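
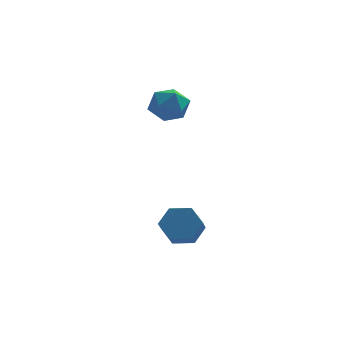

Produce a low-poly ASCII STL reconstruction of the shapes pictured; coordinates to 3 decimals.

solid 
facet normal -0.328 -0.468 0.821
outer loop
vertex -2.203 3.883 1.759
vertex -2.019 3.075 1.372
vertex -1.38 3.5 1.87
endloop
endfacet
facet normal -0.054 0.169 0.984
outer loop
vertex -2.203 3.883 1.759
vertex -1.38 3.5 1.87
vertex -1.448 4.398 1.712
endloop
endfacet
facet normal -0.415 0.665 0.620
outer loop
vertex -2.203 3.883 1.759
vertex -1.448 4.398 1.712
vertex -2.13 4.529 1.115
endloop
endfacet
facet normal -0.914 0.334 0.231
outer loop
vertex -2.203 3.883 1.759
vertex -2.13 4.529 1.115
vertex -2.482 3.711 0.905
endloop
endfacet
facet normal -0.860 -0.366 0.355
outer loop
vertex -2.203 3.883 1.759
vertex -2.482 3.711 0.905
vertex -2.019 3.075 1.372
endloop
endfacet
facet normal 0.624 0.181 0.760
outer loop
vertex -1.448 4.398 1.712
vertex -1.38 3.5 1.87
vertex -0.798 3.909 1.295
endloop
endfacet
facet normal 0.179 -0.850 0.495
outer loop
vertex -1.38 3.5 1.87
vertex -2.019 3.075 1.372
vertex -1.15 3.091 1.085
endloop
endfacet
facet normal -0.681 -0.685 -0.258
outer loop
vertex -2.019 3.075 1.372
vertex -2.482 3.711 0.905
vertex -1.832 3.222 0.488
endloop
endfacet
facet normal -0.768 0.448 -0.458
outer loop
vertex -2.482 3.711 0.905
vertex -2.13 4.529 1.115
vertex -1.9 4.12 0.33
endloop
endfacet
facet normal 0.039 0.984 0.172
outer loop
vertex -2.13 4.529 1.115
vertex -1.448 4.398 1.712
vertex -1.261 4.545 0.828
endloop
endfacet
facet normal 0.914 -0.334 -0.231
outer loop
vertex -1.077 3.737 0.441
vertex -0.798 3.909 1.295
vertex -1.15 3.091 1.085
endloop
endfacet
facet normal 0.415 -0.665 -0.620
outer loop
vertex -1.077 3.737 0.441
vertex -1.15 3.091 1.085
vertex -1.832 3.222 0.488
endloop
endfacet
facet normal 0.054 -0.169 -0.984
outer loop
vertex -1.077 3.737 0.441
vertex -1.832 3.222 0.488
vertex -1.9 4.12 0.33
endloop
endfacet
facet normal 0.328 0.468 -0.821
outer loop
vertex -1.077 3.737 0.441
vertex -1.9 4.12 0.33
vertex -1.261 4.545 0.828
endloop
endfacet
facet normal 0.860 0.366 -0.355
outer loop
vertex -1.077 3.737 0.441
vertex -1.261 4.545 0.828
vertex -0.798 3.909 1.295
endloop
endfacet
facet normal 0.768 -0.448 0.458
outer loop
vertex -1.15 3.091 1.085
vertex -0.798 3.909 1.295
vertex -1.38 3.5 1.87
endloop
endfacet
facet normal -0.039 -0.984 -0.172
outer loop
vertex -1.832 3.222 0.488
vertex -1.15 3.091 1.085
vertex -2.019 3.075 1.372
endloop
endfacet
facet normal -0.624 -0.181 -0.760
outer loop
vertex -1.9 4.12 0.33
vertex -1.832 3.222 0.488
vertex -2.482 3.711 0.905
endloop
endfacet
facet normal -0.179 0.850 -0.495
outer loop
vertex -1.261 4.545 0.828
vertex -1.9 4.12 0.33
vertex -2.13 4.529 1.115
endloop
endfacet
facet normal 0.681 0.685 0.258
outer loop
vertex -0.798 3.909 1.295
vertex -1.261 4.545 0.828
vertex -1.448 4.398 1.712
endloop
endfacet
facet normal 0.094 0.765 -0.637
outer loop
vertex -0.657 -0.12 -4.534
vertex -1.086 0.38 -3.997
vertex -0.24 0.323 -3.941
endloop
endfacet
facet normal 0.866 -0.378 -0.327
outer loop
vertex -0.657 -0.12 -4.534
vertex -0.24 0.323 -3.941
vertex -0.765 -1.0 -3.801
endloop
endfacet
facet normal 0.866 -0.378 -0.328
outer loop
vertex -0.765 -1.0 -3.801
vertex -0.24 0.323 -3.941
vertex -0.347 -0.557 -3.208
endloop
endfacet
facet normal -0.093 -0.765 0.637
outer loop
vertex -0.765 -1.0 -3.801
vertex -0.347 -0.557 -3.208
vertex -1.194 -0.5 -3.263
endloop
endfacet
facet normal 0.094 0.765 -0.637
outer loop
vertex -0.24 0.323 -3.941
vertex -1.086 0.38 -3.997
vertex -0.669 0.823 -3.403
endloop
endfacet
facet normal 0.858 0.263 0.441
outer loop
vertex -0.24 0.323 -3.941
vertex -0.669 0.823 -3.403
vertex -0.347 -0.557 -3.208
endloop
endfacet
facet normal 0.859 0.263 0.440
outer loop
vertex -0.347 -0.557 -3.208
vertex -0.669 0.823 -3.403
vertex -0.776 -0.056 -2.67
endloop
endfacet
facet normal -0.093 -0.765 0.638
outer loop
vertex -0.347 -0.557 -3.208
vertex -0.776 -0.056 -2.67
vertex -1.194 -0.5 -3.263
endloop
endfacet
facet normal 0.094 0.765 -0.637
outer loop
vertex -0.669 0.823 -3.403
vertex -1.086 0.38 -3.997
vertex -1.515 0.88 -3.459
endloop
endfacet
facet normal -0.008 0.641 0.768
outer loop
vertex -0.669 0.823 -3.403
vertex -1.515 0.88 -3.459
vertex -0.776 -0.056 -2.67
endloop
endfacet
facet normal -0.008 0.641 0.768
outer loop
vertex -0.776 -0.056 -2.67
vertex -1.515 0.88 -3.459
vertex -1.623 0.0 -2.726
endloop
endfacet
facet normal -0.093 -0.765 0.638
outer loop
vertex -0.776 -0.056 -2.67
vertex -1.623 0.0 -2.726
vertex -1.194 -0.5 -3.263
endloop
endfacet
facet normal 0.093 0.765 -0.637
outer loop
vertex -1.515 0.88 -3.459
vertex -1.086 0.38 -3.997
vertex -1.933 0.437 -4.052
endloop
endfacet
facet normal -0.866 0.379 0.327
outer loop
vertex -1.515 0.88 -3.459
vertex -1.933 0.437 -4.052
vertex -1.623 0.0 -2.726
endloop
endfacet
facet normal -0.866 0.378 0.327
outer loop
vertex -1.623 0.0 -2.726
vertex -1.933 0.437 -4.052
vertex -2.04 -0.443 -3.319
endloop
endfacet
facet normal -0.094 -0.765 0.637
outer loop
vertex -1.623 0.0 -2.726
vertex -2.04 -0.443 -3.319
vertex -1.194 -0.5 -3.263
endloop
endfacet
facet normal 0.093 0.765 -0.638
outer loop
vertex -1.933 0.437 -4.052
vertex -1.086 0.38 -3.997
vertex -1.504 -0.064 -4.59
endloop
endfacet
facet normal -0.859 -0.262 -0.440
outer loop
vertex -1.933 0.437 -4.052
vertex -1.504 -0.064 -4.59
vertex -2.04 -0.443 -3.319
endloop
endfacet
facet normal -0.859 -0.263 -0.440
outer loop
vertex -2.04 -0.443 -3.319
vertex -1.504 -0.064 -4.59
vertex -1.611 -0.943 -3.857
endloop
endfacet
facet normal -0.094 -0.765 0.637
outer loop
vertex -2.04 -0.443 -3.319
vertex -1.611 -0.943 -3.857
vertex -1.194 -0.5 -3.263
endloop
endfacet
facet normal 0.093 0.765 -0.638
outer loop
vertex -1.504 -0.064 -4.59
vertex -1.086 0.38 -3.997
vertex -0.657 -0.12 -4.534
endloop
endfacet
facet normal 0.008 -0.641 -0.767
outer loop
vertex -1.504 -0.064 -4.59
vertex -0.657 -0.12 -4.534
vertex -1.611 -0.943 -3.857
endloop
endfacet
facet normal 0.008 -0.641 -0.768
outer loop
vertex -1.611 -0.943 -3.857
vertex -0.657 -0.12 -4.534
vertex -0.765 -1.0 -3.801
endloop
endfacet
facet normal -0.094 -0.765 0.637
outer loop
vertex -1.611 -0.943 -3.857
vertex -0.765 -1.0 -3.801
vertex -1.194 -0.5 -3.263
endloop
endfacet

endsolid


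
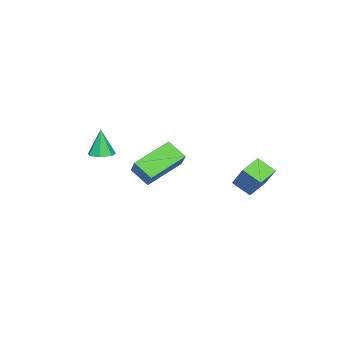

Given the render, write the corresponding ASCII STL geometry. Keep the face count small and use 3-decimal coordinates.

solid 
facet normal 0.118 0.077 -0.990
outer loop
vertex 1.41 -1.467 -1.828
vertex 0.953 -1.162 -1.859
vertex 1.472 -0.996 -1.784
endloop
endfacet
facet normal 0.872 -0.158 0.463
outer loop
vertex 1.41 -1.467 -1.828
vertex 1.472 -0.996 -1.784
vertex 0.807 -1.258 -0.621
endloop
endfacet
facet normal 0.119 0.076 -0.990
outer loop
vertex 1.472 -0.996 -1.784
vertex 0.953 -1.162 -1.859
vertex 1.144 -0.65 -1.797
endloop
endfacet
facet normal 0.622 0.608 0.493
outer loop
vertex 1.472 -0.996 -1.784
vertex 1.144 -0.65 -1.797
vertex 0.807 -1.258 -0.621
endloop
endfacet
facet normal 0.117 0.076 -0.990
outer loop
vertex 1.144 -0.65 -1.797
vertex 0.953 -1.162 -1.859
vertex 0.672 -0.69 -1.856
endloop
endfacet
facet normal -0.129 0.895 0.426
outer loop
vertex 1.144 -0.65 -1.797
vertex 0.672 -0.69 -1.856
vertex 0.807 -1.258 -0.621
endloop
endfacet
facet normal 0.117 0.076 -0.990
outer loop
vertex 0.672 -0.69 -1.856
vertex 0.953 -1.162 -1.859
vertex 0.412 -1.086 -1.917
endloop
endfacet
facet normal -0.815 0.487 0.313
outer loop
vertex 0.672 -0.69 -1.856
vertex 0.412 -1.086 -1.917
vertex 0.807 -1.258 -0.621
endloop
endfacet
facet normal 0.117 0.078 -0.990
outer loop
vertex 0.412 -1.086 -1.917
vertex 0.953 -1.162 -1.859
vertex 0.56 -1.539 -1.935
endloop
endfacet
facet normal -0.920 -0.310 0.239
outer loop
vertex 0.412 -1.086 -1.917
vertex 0.56 -1.539 -1.935
vertex 0.807 -1.258 -0.621
endloop
endfacet
facet normal 0.118 0.076 -0.990
outer loop
vertex 0.56 -1.539 -1.935
vertex 0.953 -1.162 -1.859
vertex 1.004 -1.709 -1.895
endloop
endfacet
facet normal -0.366 -0.894 0.260
outer loop
vertex 0.56 -1.539 -1.935
vertex 1.004 -1.709 -1.895
vertex 0.807 -1.258 -0.621
endloop
endfacet
facet normal 0.118 0.076 -0.990
outer loop
vertex 1.004 -1.709 -1.895
vertex 0.953 -1.162 -1.859
vertex 1.41 -1.467 -1.828
endloop
endfacet
facet normal 0.433 -0.826 0.360
outer loop
vertex 1.004 -1.709 -1.895
vertex 1.41 -1.467 -1.828
vertex 0.807 -1.258 -0.621
endloop
endfacet
facet normal -0.763 0.481 0.431
outer loop
vertex 0.921 1.468 -1.177
vertex 1.627 1.927 -0.439
vertex 1.056 2.212 -1.768
endloop
endfacet
facet normal -0.631 -0.409 -0.659
outer loop
vertex 2.353 1.393 -2.501
vertex 0.921 1.468 -1.177
vertex 1.056 2.212 -1.768
endloop
endfacet
facet normal -0.763 0.481 0.431
outer loop
vertex 1.056 2.212 -1.768
vertex 1.627 1.927 -0.439
vertex 1.762 2.671 -1.03
endloop
endfacet
facet normal 0.141 0.775 -0.616
outer loop
vertex 1.762 2.671 -1.03
vertex 2.353 1.393 -2.501
vertex 1.056 2.212 -1.768
endloop
endfacet
facet normal -0.141 -0.775 0.616
outer loop
vertex 0.921 1.468 -1.177
vertex 2.924 1.108 -1.172
vertex 1.627 1.927 -0.439
endloop
endfacet
facet normal -0.631 -0.409 -0.659
outer loop
vertex 2.218 0.649 -1.91
vertex 0.921 1.468 -1.177
vertex 2.353 1.393 -2.501
endloop
endfacet
facet normal -0.141 -0.775 0.616
outer loop
vertex 2.218 0.649 -1.91
vertex 2.924 1.108 -1.172
vertex 0.921 1.468 -1.177
endloop
endfacet
facet normal 0.631 0.409 0.659
outer loop
vertex 1.627 1.927 -0.439
vertex 2.924 1.108 -1.172
vertex 1.762 2.671 -1.03
endloop
endfacet
facet normal 0.141 0.775 -0.616
outer loop
vertex 3.059 1.852 -1.763
vertex 2.353 1.393 -2.501
vertex 1.762 2.671 -1.03
endloop
endfacet
facet normal 0.631 0.409 0.659
outer loop
vertex 1.762 2.671 -1.03
vertex 2.924 1.108 -1.172
vertex 3.059 1.852 -1.763
endloop
endfacet
facet normal 0.763 -0.481 -0.431
outer loop
vertex 3.059 1.852 -1.763
vertex 2.218 0.649 -1.91
vertex 2.353 1.393 -2.501
endloop
endfacet
facet normal 0.763 -0.481 -0.431
outer loop
vertex 2.924 1.108 -1.172
vertex 2.218 0.649 -1.91
vertex 3.059 1.852 -1.763
endloop
endfacet
facet normal -0.468 -0.472 -0.747
outer loop
vertex -3.176 3.262 -3.684
vertex -3.12 4.04 -4.21
vertex -2.312 2.962 -4.036
endloop
endfacet
facet normal -0.059 -0.827 0.559
outer loop
vertex -1.62 3.66 -2.93
vertex -3.176 3.262 -3.684
vertex -2.312 2.962 -4.036
endloop
endfacet
facet normal -0.468 -0.472 -0.747
outer loop
vertex -2.312 2.962 -4.036
vertex -3.12 4.04 -4.21
vertex -2.256 3.74 -4.562
endloop
endfacet
facet normal 0.882 -0.306 -0.359
outer loop
vertex -2.256 3.74 -4.562
vertex -1.62 3.66 -2.93
vertex -2.312 2.962 -4.036
endloop
endfacet
facet normal -0.882 0.306 0.359
outer loop
vertex -3.176 3.262 -3.684
vertex -2.428 4.738 -3.104
vertex -3.12 4.04 -4.21
endloop
endfacet
facet normal -0.059 -0.827 0.559
outer loop
vertex -2.484 3.96 -2.578
vertex -3.176 3.262 -3.684
vertex -1.62 3.66 -2.93
endloop
endfacet
facet normal -0.882 0.306 0.359
outer loop
vertex -2.484 3.96 -2.578
vertex -2.428 4.738 -3.104
vertex -3.176 3.262 -3.684
endloop
endfacet
facet normal 0.059 0.827 -0.559
outer loop
vertex -3.12 4.04 -4.21
vertex -2.428 4.738 -3.104
vertex -2.256 3.74 -4.562
endloop
endfacet
facet normal 0.882 -0.306 -0.359
outer loop
vertex -1.564 4.438 -3.456
vertex -1.62 3.66 -2.93
vertex -2.256 3.74 -4.562
endloop
endfacet
facet normal 0.059 0.827 -0.559
outer loop
vertex -2.256 3.74 -4.562
vertex -2.428 4.738 -3.104
vertex -1.564 4.438 -3.456
endloop
endfacet
facet normal 0.468 0.472 0.747
outer loop
vertex -1.564 4.438 -3.456
vertex -2.484 3.96 -2.578
vertex -1.62 3.66 -2.93
endloop
endfacet
facet normal 0.468 0.472 0.747
outer loop
vertex -2.428 4.738 -3.104
vertex -2.484 3.96 -2.578
vertex -1.564 4.438 -3.456
endloop
endfacet

endsolid


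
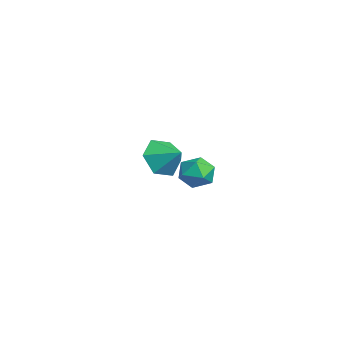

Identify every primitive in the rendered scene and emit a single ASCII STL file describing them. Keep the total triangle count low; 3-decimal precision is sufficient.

solid 
facet normal -0.690 -0.521 -0.503
outer loop
vertex -2.774 -1.299 -1.779
vertex -3.541 -0.778 -1.267
vertex -3.162 -0.398 -2.181
endloop
endfacet
facet normal 0.914 0.251 -0.319
outer loop
vertex -2.774 -1.299 -1.779
vertex -3.162 -0.398 -2.181
vertex -2.699 -0.142 -0.653
endloop
endfacet
facet normal -0.690 -0.521 -0.503
outer loop
vertex -3.162 -0.398 -2.181
vertex -3.541 -0.778 -1.267
vertex -3.929 0.123 -1.668
endloop
endfacet
facet normal 0.411 0.871 -0.270
outer loop
vertex -3.162 -0.398 -2.181
vertex -3.929 0.123 -1.668
vertex -2.699 -0.142 -0.653
endloop
endfacet
facet normal -0.690 -0.521 -0.502
outer loop
vertex -3.929 0.123 -1.668
vertex -3.541 -0.778 -1.267
vertex -4.308 -0.256 -0.754
endloop
endfacet
facet normal -0.088 0.933 0.350
outer loop
vertex -3.929 0.123 -1.668
vertex -4.308 -0.256 -0.754
vertex -2.699 -0.142 -0.653
endloop
endfacet
facet normal -0.690 -0.521 -0.502
outer loop
vertex -4.308 -0.256 -0.754
vertex -3.541 -0.778 -1.267
vertex -3.92 -1.157 -0.353
endloop
endfacet
facet normal -0.084 0.375 0.923
outer loop
vertex -4.308 -0.256 -0.754
vertex -3.92 -1.157 -0.353
vertex -2.699 -0.142 -0.653
endloop
endfacet
facet normal -0.690 -0.521 -0.502
outer loop
vertex -3.92 -1.157 -0.353
vertex -3.541 -0.778 -1.267
vertex -3.153 -1.679 -0.865
endloop
endfacet
facet normal 0.418 -0.244 0.875
outer loop
vertex -3.92 -1.157 -0.353
vertex -3.153 -1.679 -0.865
vertex -2.699 -0.142 -0.653
endloop
endfacet
facet normal -0.690 -0.521 -0.503
outer loop
vertex -3.153 -1.679 -0.865
vertex -3.541 -0.778 -1.267
vertex -2.774 -1.299 -1.779
endloop
endfacet
facet normal 0.918 -0.306 0.253
outer loop
vertex -3.153 -1.679 -0.865
vertex -2.774 -1.299 -1.779
vertex -2.699 -0.142 -0.653
endloop
endfacet
facet normal 0.087 0.442 0.893
outer loop
vertex 1.911 0.092 0.544
vertex 1.218 -0.289 0.8
vertex 1.956 -0.653 0.908
endloop
endfacet
facet normal 0.728 0.336 0.597
outer loop
vertex 1.911 0.092 0.544
vertex 1.956 -0.653 0.908
vertex 2.425 -0.486 0.242
endloop
endfacet
facet normal 0.739 0.673 -0.032
outer loop
vertex 1.911 0.092 0.544
vertex 2.425 -0.486 0.242
vertex 1.976 -0.018 -0.276
endloop
endfacet
facet normal 0.104 0.987 -0.124
outer loop
vertex 1.911 0.092 0.544
vertex 1.976 -0.018 -0.276
vertex 1.23 0.104 0.068
endloop
endfacet
facet normal -0.298 0.843 0.448
outer loop
vertex 1.911 0.092 0.544
vertex 1.23 0.104 0.068
vertex 1.218 -0.289 0.8
endloop
endfacet
facet normal 0.802 -0.363 0.474
outer loop
vertex 2.425 -0.486 0.242
vertex 1.956 -0.653 0.908
vertex 2.05 -1.224 0.312
endloop
endfacet
facet normal -0.235 -0.194 0.953
outer loop
vertex 1.956 -0.653 0.908
vertex 1.218 -0.289 0.8
vertex 1.304 -1.102 0.656
endloop
endfacet
facet normal -0.858 0.458 0.232
outer loop
vertex 1.218 -0.289 0.8
vertex 1.23 0.104 0.068
vertex 0.855 -0.634 0.138
endloop
endfacet
facet normal -0.207 0.690 -0.694
outer loop
vertex 1.23 0.104 0.068
vertex 1.976 -0.018 -0.276
vertex 1.324 -0.467 -0.528
endloop
endfacet
facet normal 0.819 0.183 -0.544
outer loop
vertex 1.976 -0.018 -0.276
vertex 2.425 -0.486 0.242
vertex 2.062 -0.831 -0.42
endloop
endfacet
facet normal -0.104 -0.987 0.124
outer loop
vertex 1.369 -1.212 -0.164
vertex 2.05 -1.224 0.312
vertex 1.304 -1.102 0.656
endloop
endfacet
facet normal -0.739 -0.673 0.032
outer loop
vertex 1.369 -1.212 -0.164
vertex 1.304 -1.102 0.656
vertex 0.855 -0.634 0.138
endloop
endfacet
facet normal -0.728 -0.336 -0.597
outer loop
vertex 1.369 -1.212 -0.164
vertex 0.855 -0.634 0.138
vertex 1.324 -0.467 -0.528
endloop
endfacet
facet normal -0.087 -0.442 -0.893
outer loop
vertex 1.369 -1.212 -0.164
vertex 1.324 -0.467 -0.528
vertex 2.062 -0.831 -0.42
endloop
endfacet
facet normal 0.298 -0.843 -0.448
outer loop
vertex 1.369 -1.212 -0.164
vertex 2.062 -0.831 -0.42
vertex 2.05 -1.224 0.312
endloop
endfacet
facet normal 0.207 -0.690 0.694
outer loop
vertex 1.304 -1.102 0.656
vertex 2.05 -1.224 0.312
vertex 1.956 -0.653 0.908
endloop
endfacet
facet normal -0.819 -0.183 0.544
outer loop
vertex 0.855 -0.634 0.138
vertex 1.304 -1.102 0.656
vertex 1.218 -0.289 0.8
endloop
endfacet
facet normal -0.802 0.363 -0.474
outer loop
vertex 1.324 -0.467 -0.528
vertex 0.855 -0.634 0.138
vertex 1.23 0.104 0.068
endloop
endfacet
facet normal 0.235 0.194 -0.953
outer loop
vertex 2.062 -0.831 -0.42
vertex 1.324 -0.467 -0.528
vertex 1.976 -0.018 -0.276
endloop
endfacet
facet normal 0.858 -0.458 -0.232
outer loop
vertex 2.05 -1.224 0.312
vertex 2.062 -0.831 -0.42
vertex 2.425 -0.486 0.242
endloop
endfacet

endsolid


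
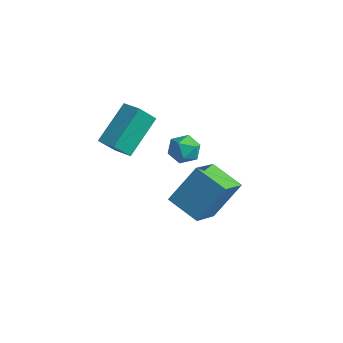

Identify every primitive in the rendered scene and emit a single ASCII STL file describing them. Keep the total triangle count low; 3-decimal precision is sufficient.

solid 
facet normal -0.939 -0.071 0.337
outer loop
vertex 1.043 1.351 1.012
vertex 0.636 2.748 0.173
vertex 0.568 0.283 -0.537
endloop
endfacet
facet normal 0.243 -0.832 0.499
outer loop
vertex 2.004 0.392 -1.053
vertex 1.043 1.351 1.012
vertex 0.568 0.283 -0.537
endloop
endfacet
facet normal -0.939 -0.071 0.337
outer loop
vertex 0.568 0.283 -0.537
vertex 0.636 2.748 0.173
vertex 0.161 1.68 -1.376
endloop
endfacet
facet normal -0.245 -0.551 -0.798
outer loop
vertex 0.161 1.68 -1.376
vertex 2.004 0.392 -1.053
vertex 0.568 0.283 -0.537
endloop
endfacet
facet normal 0.245 0.551 0.798
outer loop
vertex 1.043 1.351 1.012
vertex 2.072 2.857 -0.343
vertex 0.636 2.748 0.173
endloop
endfacet
facet normal 0.243 -0.832 0.499
outer loop
vertex 2.479 1.46 0.496
vertex 1.043 1.351 1.012
vertex 2.004 0.392 -1.053
endloop
endfacet
facet normal 0.245 0.551 0.798
outer loop
vertex 2.479 1.46 0.496
vertex 2.072 2.857 -0.343
vertex 1.043 1.351 1.012
endloop
endfacet
facet normal -0.243 0.832 -0.499
outer loop
vertex 0.636 2.748 0.173
vertex 2.072 2.857 -0.343
vertex 0.161 1.68 -1.376
endloop
endfacet
facet normal -0.245 -0.551 -0.798
outer loop
vertex 1.597 1.789 -1.892
vertex 2.004 0.392 -1.053
vertex 0.161 1.68 -1.376
endloop
endfacet
facet normal -0.243 0.832 -0.499
outer loop
vertex 0.161 1.68 -1.376
vertex 2.072 2.857 -0.343
vertex 1.597 1.789 -1.892
endloop
endfacet
facet normal 0.939 0.071 -0.337
outer loop
vertex 1.597 1.789 -1.892
vertex 2.479 1.46 0.496
vertex 2.004 0.392 -1.053
endloop
endfacet
facet normal 0.939 0.071 -0.337
outer loop
vertex 2.072 2.857 -0.343
vertex 2.479 1.46 0.496
vertex 1.597 1.789 -1.892
endloop
endfacet
facet normal -0.983 0.180 -0.045
outer loop
vertex 1.725 -0.7 3.596
vertex 1.692 -0.706 4.289
vertex 1.816 -0.112 3.953
endloop
endfacet
facet normal -0.645 0.467 -0.605
outer loop
vertex 1.725 -0.7 3.596
vertex 1.816 -0.112 3.953
vertex 2.223 -0.254 3.409
endloop
endfacet
facet normal -0.306 -0.057 -0.950
outer loop
vertex 1.725 -0.7 3.596
vertex 2.223 -0.254 3.409
vertex 2.351 -0.936 3.409
endloop
endfacet
facet normal -0.433 -0.668 -0.605
outer loop
vertex 1.725 -0.7 3.596
vertex 2.351 -0.936 3.409
vertex 2.023 -1.216 3.953
endloop
endfacet
facet normal -0.851 -0.523 -0.045
outer loop
vertex 1.725 -0.7 3.596
vertex 2.023 -1.216 3.953
vertex 1.692 -0.706 4.289
endloop
endfacet
facet normal -0.155 0.921 -0.357
outer loop
vertex 2.223 -0.254 3.409
vertex 1.816 -0.112 3.953
vertex 2.497 0.016 3.987
endloop
endfacet
facet normal -0.701 0.456 0.548
outer loop
vertex 1.816 -0.112 3.953
vertex 1.692 -0.706 4.289
vertex 2.169 -0.264 4.531
endloop
endfacet
facet normal -0.489 -0.679 0.549
outer loop
vertex 1.692 -0.706 4.289
vertex 2.023 -1.216 3.953
vertex 2.297 -0.946 4.531
endloop
endfacet
facet normal 0.190 -0.915 -0.356
outer loop
vertex 2.023 -1.216 3.953
vertex 2.351 -0.936 3.409
vertex 2.704 -1.088 3.987
endloop
endfacet
facet normal 0.396 0.074 -0.915
outer loop
vertex 2.351 -0.936 3.409
vertex 2.223 -0.254 3.409
vertex 2.828 -0.494 3.651
endloop
endfacet
facet normal 0.433 0.668 0.605
outer loop
vertex 2.795 -0.5 4.344
vertex 2.497 0.016 3.987
vertex 2.169 -0.264 4.531
endloop
endfacet
facet normal 0.306 0.057 0.950
outer loop
vertex 2.795 -0.5 4.344
vertex 2.169 -0.264 4.531
vertex 2.297 -0.946 4.531
endloop
endfacet
facet normal 0.645 -0.467 0.605
outer loop
vertex 2.795 -0.5 4.344
vertex 2.297 -0.946 4.531
vertex 2.704 -1.088 3.987
endloop
endfacet
facet normal 0.983 -0.180 0.045
outer loop
vertex 2.795 -0.5 4.344
vertex 2.704 -1.088 3.987
vertex 2.828 -0.494 3.651
endloop
endfacet
facet normal 0.851 0.523 0.045
outer loop
vertex 2.795 -0.5 4.344
vertex 2.828 -0.494 3.651
vertex 2.497 0.016 3.987
endloop
endfacet
facet normal -0.190 0.915 0.356
outer loop
vertex 2.169 -0.264 4.531
vertex 2.497 0.016 3.987
vertex 1.816 -0.112 3.953
endloop
endfacet
facet normal -0.396 -0.074 0.915
outer loop
vertex 2.297 -0.946 4.531
vertex 2.169 -0.264 4.531
vertex 1.692 -0.706 4.289
endloop
endfacet
facet normal 0.155 -0.921 0.357
outer loop
vertex 2.704 -1.088 3.987
vertex 2.297 -0.946 4.531
vertex 2.023 -1.216 3.953
endloop
endfacet
facet normal 0.701 -0.456 -0.548
outer loop
vertex 2.828 -0.494 3.651
vertex 2.704 -1.088 3.987
vertex 2.351 -0.936 3.409
endloop
endfacet
facet normal 0.489 0.679 -0.549
outer loop
vertex 2.497 0.016 3.987
vertex 2.828 -0.494 3.651
vertex 2.223 -0.254 3.409
endloop
endfacet
facet normal -0.978 0.047 -0.203
outer loop
vertex -1.26 -1.62 3.071
vertex -1.437 -0.055 4.287
vertex -1.053 -0.942 2.229
endloop
endfacet
facet normal 0.088 -0.786 -0.611
outer loop
vertex -0.163 -0.985 2.413
vertex -1.26 -1.62 3.071
vertex -1.053 -0.942 2.229
endloop
endfacet
facet normal -0.978 0.047 -0.203
outer loop
vertex -1.053 -0.942 2.229
vertex -1.437 -0.055 4.287
vertex -1.23 0.623 3.445
endloop
endfacet
facet normal 0.188 0.616 -0.765
outer loop
vertex -1.23 0.623 3.445
vertex -0.163 -0.985 2.413
vertex -1.053 -0.942 2.229
endloop
endfacet
facet normal -0.188 -0.616 0.765
outer loop
vertex -1.26 -1.62 3.071
vertex -0.547 -0.098 4.471
vertex -1.437 -0.055 4.287
endloop
endfacet
facet normal 0.088 -0.786 -0.611
outer loop
vertex -0.37 -1.663 3.255
vertex -1.26 -1.62 3.071
vertex -0.163 -0.985 2.413
endloop
endfacet
facet normal -0.188 -0.616 0.765
outer loop
vertex -0.37 -1.663 3.255
vertex -0.547 -0.098 4.471
vertex -1.26 -1.62 3.071
endloop
endfacet
facet normal -0.088 0.786 0.611
outer loop
vertex -1.437 -0.055 4.287
vertex -0.547 -0.098 4.471
vertex -1.23 0.623 3.445
endloop
endfacet
facet normal 0.188 0.616 -0.765
outer loop
vertex -0.34 0.58 3.629
vertex -0.163 -0.985 2.413
vertex -1.23 0.623 3.445
endloop
endfacet
facet normal -0.088 0.786 0.611
outer loop
vertex -1.23 0.623 3.445
vertex -0.547 -0.098 4.471
vertex -0.34 0.58 3.629
endloop
endfacet
facet normal 0.978 -0.047 0.203
outer loop
vertex -0.34 0.58 3.629
vertex -0.37 -1.663 3.255
vertex -0.163 -0.985 2.413
endloop
endfacet
facet normal 0.978 -0.047 0.203
outer loop
vertex -0.547 -0.098 4.471
vertex -0.37 -1.663 3.255
vertex -0.34 0.58 3.629
endloop
endfacet

endsolid


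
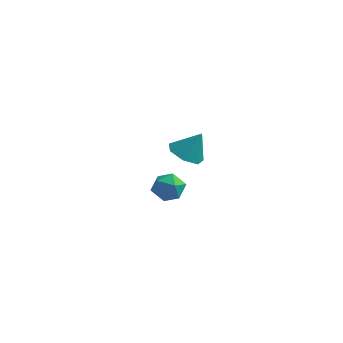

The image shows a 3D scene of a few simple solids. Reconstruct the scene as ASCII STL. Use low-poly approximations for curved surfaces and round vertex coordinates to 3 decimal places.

solid 
facet normal -0.423 -0.277 -0.862
outer loop
vertex -0.137 3.614 -1.37
vertex -0.728 3.291 -0.976
vertex -0.662 4.021 -1.243
endloop
endfacet
facet normal 0.616 0.787 0.024
outer loop
vertex -0.137 3.614 -1.37
vertex -0.662 4.021 -1.243
vertex -0.212 3.629 0.076
endloop
endfacet
facet normal -0.424 -0.277 -0.862
outer loop
vertex -0.662 4.021 -1.243
vertex -0.728 3.291 -0.976
vertex -1.237 3.88 -0.915
endloop
endfacet
facet normal -0.060 0.951 0.303
outer loop
vertex -0.662 4.021 -1.243
vertex -1.237 3.88 -0.915
vertex -0.212 3.629 0.076
endloop
endfacet
facet normal -0.424 -0.277 -0.863
outer loop
vertex -1.237 3.88 -0.915
vertex -0.728 3.291 -0.976
vertex -1.429 3.295 -0.633
endloop
endfacet
facet normal -0.534 0.503 0.680
outer loop
vertex -1.237 3.88 -0.915
vertex -1.429 3.295 -0.633
vertex -0.212 3.629 0.076
endloop
endfacet
facet normal -0.424 -0.276 -0.863
outer loop
vertex -1.429 3.295 -0.633
vertex -0.728 3.291 -0.976
vertex -1.093 2.707 -0.61
endloop
endfacet
facet normal -0.445 -0.220 0.868
outer loop
vertex -1.429 3.295 -0.633
vertex -1.093 2.707 -0.61
vertex -0.212 3.629 0.076
endloop
endfacet
facet normal -0.423 -0.276 -0.863
outer loop
vertex -1.093 2.707 -0.61
vertex -0.728 3.291 -0.976
vertex -0.483 2.56 -0.862
endloop
endfacet
facet normal 0.138 -0.673 0.727
outer loop
vertex -1.093 2.707 -0.61
vertex -0.483 2.56 -0.862
vertex -0.212 3.629 0.076
endloop
endfacet
facet normal -0.424 -0.277 -0.862
outer loop
vertex -0.483 2.56 -0.862
vertex -0.728 3.291 -0.976
vertex -0.057 2.963 -1.201
endloop
endfacet
facet normal 0.776 -0.515 0.363
outer loop
vertex -0.483 2.56 -0.862
vertex -0.057 2.963 -1.201
vertex -0.212 3.629 0.076
endloop
endfacet
facet normal -0.424 -0.276 -0.863
outer loop
vertex -0.057 2.963 -1.201
vertex -0.728 3.291 -0.976
vertex -0.137 3.614 -1.37
endloop
endfacet
facet normal 0.990 0.135 0.050
outer loop
vertex -0.057 2.963 -1.201
vertex -0.137 3.614 -1.37
vertex -0.212 3.629 0.076
endloop
endfacet
facet normal -0.628 0.778 -0.027
outer loop
vertex 0.476 -1.126 0.056
vertex 0.352 -1.203 0.713
vertex 0.855 -0.804 0.51
endloop
endfacet
facet normal -0.110 0.852 -0.512
outer loop
vertex 0.476 -1.126 0.056
vertex 0.855 -0.804 0.51
vertex 1.143 -1.09 -0.027
endloop
endfacet
facet normal -0.134 0.288 -0.948
outer loop
vertex 0.476 -1.126 0.056
vertex 1.143 -1.09 -0.027
vertex 0.818 -1.665 -0.156
endloop
endfacet
facet normal -0.666 -0.134 -0.734
outer loop
vertex 0.476 -1.126 0.056
vertex 0.818 -1.665 -0.156
vertex 0.329 -1.735 0.301
endloop
endfacet
facet normal -0.972 0.169 -0.164
outer loop
vertex 0.476 -1.126 0.056
vertex 0.329 -1.735 0.301
vertex 0.352 -1.203 0.713
endloop
endfacet
facet normal 0.517 0.839 -0.170
outer loop
vertex 1.143 -1.09 -0.027
vertex 0.855 -0.804 0.51
vertex 1.431 -1.145 0.579
endloop
endfacet
facet normal -0.322 0.719 0.615
outer loop
vertex 0.855 -0.804 0.51
vertex 0.352 -1.203 0.713
vertex 0.942 -1.215 1.036
endloop
endfacet
facet normal -0.880 -0.267 0.394
outer loop
vertex 0.352 -1.203 0.713
vertex 0.329 -1.735 0.301
vertex 0.617 -1.79 0.907
endloop
endfacet
facet normal -0.385 -0.757 -0.528
outer loop
vertex 0.329 -1.735 0.301
vertex 0.818 -1.665 -0.156
vertex 0.905 -2.076 0.37
endloop
endfacet
facet normal 0.478 -0.074 -0.875
outer loop
vertex 0.818 -1.665 -0.156
vertex 1.143 -1.09 -0.027
vertex 1.408 -1.677 0.167
endloop
endfacet
facet normal 0.666 0.134 0.734
outer loop
vertex 1.284 -1.754 0.824
vertex 1.431 -1.145 0.579
vertex 0.942 -1.215 1.036
endloop
endfacet
facet normal 0.134 -0.288 0.948
outer loop
vertex 1.284 -1.754 0.824
vertex 0.942 -1.215 1.036
vertex 0.617 -1.79 0.907
endloop
endfacet
facet normal 0.110 -0.852 0.512
outer loop
vertex 1.284 -1.754 0.824
vertex 0.617 -1.79 0.907
vertex 0.905 -2.076 0.37
endloop
endfacet
facet normal 0.628 -0.778 0.027
outer loop
vertex 1.284 -1.754 0.824
vertex 0.905 -2.076 0.37
vertex 1.408 -1.677 0.167
endloop
endfacet
facet normal 0.972 -0.169 0.164
outer loop
vertex 1.284 -1.754 0.824
vertex 1.408 -1.677 0.167
vertex 1.431 -1.145 0.579
endloop
endfacet
facet normal 0.385 0.757 0.528
outer loop
vertex 0.942 -1.215 1.036
vertex 1.431 -1.145 0.579
vertex 0.855 -0.804 0.51
endloop
endfacet
facet normal -0.478 0.074 0.875
outer loop
vertex 0.617 -1.79 0.907
vertex 0.942 -1.215 1.036
vertex 0.352 -1.203 0.713
endloop
endfacet
facet normal -0.517 -0.839 0.170
outer loop
vertex 0.905 -2.076 0.37
vertex 0.617 -1.79 0.907
vertex 0.329 -1.735 0.301
endloop
endfacet
facet normal 0.322 -0.719 -0.615
outer loop
vertex 1.408 -1.677 0.167
vertex 0.905 -2.076 0.37
vertex 0.818 -1.665 -0.156
endloop
endfacet
facet normal 0.880 0.267 -0.394
outer loop
vertex 1.431 -1.145 0.579
vertex 1.408 -1.677 0.167
vertex 1.143 -1.09 -0.027
endloop
endfacet

endsolid


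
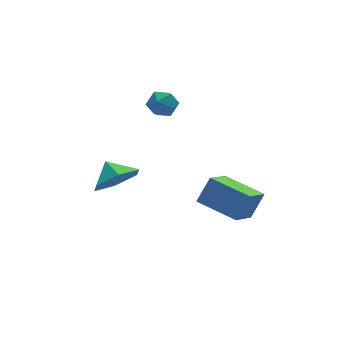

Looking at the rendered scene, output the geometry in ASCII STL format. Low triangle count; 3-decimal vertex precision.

solid 
facet normal 0.102 -0.811 -0.575
outer loop
vertex -2.628 2.282 -3.174
vertex -3.628 1.986 -2.933
vertex -3.445 2.611 -3.782
endloop
endfacet
facet normal 0.404 0.914 -0.048
outer loop
vertex -2.628 2.282 -3.174
vertex -3.445 2.611 -3.782
vertex -3.732 2.814 -2.347
endloop
endfacet
facet normal 0.102 -0.811 -0.575
outer loop
vertex -3.445 2.611 -3.782
vertex -3.628 1.986 -2.933
vertex -4.445 2.315 -3.542
endloop
endfacet
facet normal -0.321 0.927 -0.195
outer loop
vertex -3.445 2.611 -3.782
vertex -4.445 2.315 -3.542
vertex -3.732 2.814 -2.347
endloop
endfacet
facet normal 0.102 -0.811 -0.575
outer loop
vertex -4.445 2.315 -3.542
vertex -3.628 1.986 -2.933
vertex -4.628 1.69 -2.693
endloop
endfacet
facet normal -0.794 0.559 0.240
outer loop
vertex -4.445 2.315 -3.542
vertex -4.628 1.69 -2.693
vertex -3.732 2.814 -2.347
endloop
endfacet
facet normal 0.102 -0.811 -0.575
outer loop
vertex -4.628 1.69 -2.693
vertex -3.628 1.986 -2.933
vertex -3.811 1.361 -2.084
endloop
endfacet
facet normal -0.541 0.178 0.822
outer loop
vertex -4.628 1.69 -2.693
vertex -3.811 1.361 -2.084
vertex -3.732 2.814 -2.347
endloop
endfacet
facet normal 0.102 -0.811 -0.575
outer loop
vertex -3.811 1.361 -2.084
vertex -3.628 1.986 -2.933
vertex -2.811 1.657 -2.325
endloop
endfacet
facet normal 0.185 0.165 0.969
outer loop
vertex -3.811 1.361 -2.084
vertex -2.811 1.657 -2.325
vertex -3.732 2.814 -2.347
endloop
endfacet
facet normal 0.102 -0.811 -0.575
outer loop
vertex -2.811 1.657 -2.325
vertex -3.628 1.986 -2.933
vertex -2.628 2.282 -3.174
endloop
endfacet
facet normal 0.657 0.533 0.534
outer loop
vertex -2.811 1.657 -2.325
vertex -2.628 2.282 -3.174
vertex -3.732 2.814 -2.347
endloop
endfacet
facet normal -0.912 -0.365 0.189
outer loop
vertex -1.915 2.945 0.364
vertex -1.718 2.319 0.107
vertex -1.633 2.462 0.792
endloop
endfacet
facet normal -0.741 0.148 0.655
outer loop
vertex -1.915 2.945 0.364
vertex -1.633 2.462 0.792
vertex -1.445 3.138 0.852
endloop
endfacet
facet normal -0.604 0.743 0.288
outer loop
vertex -1.915 2.945 0.364
vertex -1.445 3.138 0.852
vertex -1.414 3.414 0.204
endloop
endfacet
facet normal -0.690 0.599 -0.405
outer loop
vertex -1.915 2.945 0.364
vertex -1.414 3.414 0.204
vertex -1.583 2.908 -0.256
endloop
endfacet
facet normal -0.880 -0.086 -0.466
outer loop
vertex -1.915 2.945 0.364
vertex -1.583 2.908 -0.256
vertex -1.718 2.319 0.107
endloop
endfacet
facet normal -0.140 -0.049 0.989
outer loop
vertex -1.445 3.138 0.852
vertex -1.633 2.462 0.792
vertex -0.957 2.632 0.896
endloop
endfacet
facet normal -0.417 -0.878 0.235
outer loop
vertex -1.633 2.462 0.792
vertex -1.718 2.319 0.107
vertex -1.126 2.126 0.436
endloop
endfacet
facet normal -0.367 -0.426 -0.827
outer loop
vertex -1.718 2.319 0.107
vertex -1.583 2.908 -0.256
vertex -1.095 2.402 -0.212
endloop
endfacet
facet normal -0.059 0.682 -0.729
outer loop
vertex -1.583 2.908 -0.256
vertex -1.414 3.414 0.204
vertex -0.907 3.078 -0.152
endloop
endfacet
facet normal 0.080 0.916 0.394
outer loop
vertex -1.414 3.414 0.204
vertex -1.445 3.138 0.852
vertex -0.822 3.221 0.533
endloop
endfacet
facet normal 0.690 -0.599 0.405
outer loop
vertex -0.625 2.595 0.276
vertex -0.957 2.632 0.896
vertex -1.126 2.126 0.436
endloop
endfacet
facet normal 0.604 -0.743 -0.288
outer loop
vertex -0.625 2.595 0.276
vertex -1.126 2.126 0.436
vertex -1.095 2.402 -0.212
endloop
endfacet
facet normal 0.741 -0.148 -0.655
outer loop
vertex -0.625 2.595 0.276
vertex -1.095 2.402 -0.212
vertex -0.907 3.078 -0.152
endloop
endfacet
facet normal 0.912 0.365 -0.189
outer loop
vertex -0.625 2.595 0.276
vertex -0.907 3.078 -0.152
vertex -0.822 3.221 0.533
endloop
endfacet
facet normal 0.880 0.086 0.466
outer loop
vertex -0.625 2.595 0.276
vertex -0.822 3.221 0.533
vertex -0.957 2.632 0.896
endloop
endfacet
facet normal 0.059 -0.682 0.729
outer loop
vertex -1.126 2.126 0.436
vertex -0.957 2.632 0.896
vertex -1.633 2.462 0.792
endloop
endfacet
facet normal -0.080 -0.916 -0.394
outer loop
vertex -1.095 2.402 -0.212
vertex -1.126 2.126 0.436
vertex -1.718 2.319 0.107
endloop
endfacet
facet normal 0.140 0.049 -0.989
outer loop
vertex -0.907 3.078 -0.152
vertex -1.095 2.402 -0.212
vertex -1.583 2.908 -0.256
endloop
endfacet
facet normal 0.417 0.878 -0.235
outer loop
vertex -0.822 3.221 0.533
vertex -0.907 3.078 -0.152
vertex -1.414 3.414 0.204
endloop
endfacet
facet normal 0.367 0.426 0.827
outer loop
vertex -0.957 2.632 0.896
vertex -0.822 3.221 0.533
vertex -1.445 3.138 0.852
endloop
endfacet
facet normal -0.656 -0.519 0.548
outer loop
vertex -0.334 -2.792 -1.551
vertex -1.245 -1.307 -1.234
vertex -1.003 -2.991 -2.54
endloop
endfacet
facet normal 0.515 -0.838 -0.179
outer loop
vertex 0.105 -2.113 -3.466
vertex -0.334 -2.792 -1.551
vertex -1.003 -2.991 -2.54
endloop
endfacet
facet normal -0.656 -0.519 0.548
outer loop
vertex -1.003 -2.991 -2.54
vertex -1.245 -1.307 -1.234
vertex -1.914 -1.506 -2.223
endloop
endfacet
facet normal -0.553 -0.165 -0.817
outer loop
vertex -1.914 -1.506 -2.223
vertex 0.105 -2.113 -3.466
vertex -1.003 -2.991 -2.54
endloop
endfacet
facet normal 0.553 0.165 0.817
outer loop
vertex -0.334 -2.792 -1.551
vertex -0.137 -0.429 -2.16
vertex -1.245 -1.307 -1.234
endloop
endfacet
facet normal 0.515 -0.838 -0.179
outer loop
vertex 0.774 -1.914 -2.477
vertex -0.334 -2.792 -1.551
vertex 0.105 -2.113 -3.466
endloop
endfacet
facet normal 0.553 0.165 0.817
outer loop
vertex 0.774 -1.914 -2.477
vertex -0.137 -0.429 -2.16
vertex -0.334 -2.792 -1.551
endloop
endfacet
facet normal -0.515 0.838 0.179
outer loop
vertex -1.245 -1.307 -1.234
vertex -0.137 -0.429 -2.16
vertex -1.914 -1.506 -2.223
endloop
endfacet
facet normal -0.553 -0.165 -0.817
outer loop
vertex -0.806 -0.628 -3.149
vertex 0.105 -2.113 -3.466
vertex -1.914 -1.506 -2.223
endloop
endfacet
facet normal -0.515 0.838 0.179
outer loop
vertex -1.914 -1.506 -2.223
vertex -0.137 -0.429 -2.16
vertex -0.806 -0.628 -3.149
endloop
endfacet
facet normal 0.656 0.519 -0.548
outer loop
vertex -0.806 -0.628 -3.149
vertex 0.774 -1.914 -2.477
vertex 0.105 -2.113 -3.466
endloop
endfacet
facet normal 0.656 0.519 -0.548
outer loop
vertex -0.137 -0.429 -2.16
vertex 0.774 -1.914 -2.477
vertex -0.806 -0.628 -3.149
endloop
endfacet

endsolid


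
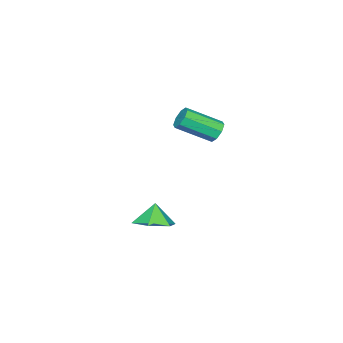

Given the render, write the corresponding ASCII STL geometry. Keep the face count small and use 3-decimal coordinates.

solid 
facet normal 0.384 0.170 -0.908
outer loop
vertex 3.439 3.98 0.359
vertex 2.567 3.696 -0.063
vertex 2.717 4.664 0.182
endloop
endfacet
facet normal 0.228 0.462 0.857
outer loop
vertex 3.439 3.98 0.359
vertex 2.717 4.664 0.182
vertex 2.133 3.504 0.963
endloop
endfacet
facet normal 0.384 0.170 -0.908
outer loop
vertex 2.717 4.664 0.182
vertex 2.567 3.696 -0.063
vertex 1.845 4.38 -0.24
endloop
endfacet
facet normal -0.493 0.643 0.586
outer loop
vertex 2.717 4.664 0.182
vertex 1.845 4.38 -0.24
vertex 2.133 3.504 0.963
endloop
endfacet
facet normal 0.384 0.170 -0.908
outer loop
vertex 1.845 4.38 -0.24
vertex 2.567 3.696 -0.063
vertex 1.694 3.412 -0.485
endloop
endfacet
facet normal -0.955 0.077 0.285
outer loop
vertex 1.845 4.38 -0.24
vertex 1.694 3.412 -0.485
vertex 2.133 3.504 0.963
endloop
endfacet
facet normal 0.384 0.170 -0.908
outer loop
vertex 1.694 3.412 -0.485
vertex 2.567 3.696 -0.063
vertex 2.416 2.728 -0.308
endloop
endfacet
facet normal -0.697 -0.670 0.254
outer loop
vertex 1.694 3.412 -0.485
vertex 2.416 2.728 -0.308
vertex 2.133 3.504 0.963
endloop
endfacet
facet normal 0.384 0.170 -0.908
outer loop
vertex 2.416 2.728 -0.308
vertex 2.567 3.696 -0.063
vertex 3.289 3.012 0.114
endloop
endfacet
facet normal 0.023 -0.851 0.525
outer loop
vertex 2.416 2.728 -0.308
vertex 3.289 3.012 0.114
vertex 2.133 3.504 0.963
endloop
endfacet
facet normal 0.384 0.170 -0.908
outer loop
vertex 3.289 3.012 0.114
vertex 2.567 3.696 -0.063
vertex 3.439 3.98 0.359
endloop
endfacet
facet normal 0.486 -0.284 0.826
outer loop
vertex 3.289 3.012 0.114
vertex 3.439 3.98 0.359
vertex 2.133 3.504 0.963
endloop
endfacet
facet normal -0.508 0.702 -0.498
outer loop
vertex -3.176 3.139 2.253
vertex -3.624 3.149 2.724
vertex -3.07 3.469 2.61
endloop
endfacet
facet normal 0.835 0.257 -0.486
outer loop
vertex -3.176 3.139 2.253
vertex -3.07 3.469 2.61
vertex -2.167 1.74 3.246
endloop
endfacet
facet normal 0.835 0.257 -0.486
outer loop
vertex -2.167 1.74 3.246
vertex -3.07 3.469 2.61
vertex -2.061 2.07 3.603
endloop
endfacet
facet normal 0.506 -0.703 0.500
outer loop
vertex -2.167 1.74 3.246
vertex -2.061 2.07 3.603
vertex -2.616 1.751 3.716
endloop
endfacet
facet normal -0.508 0.702 -0.499
outer loop
vertex -3.07 3.469 2.61
vertex -3.624 3.149 2.724
vertex -3.289 3.612 3.034
endloop
endfacet
facet normal 0.741 0.651 0.163
outer loop
vertex -3.07 3.469 2.61
vertex -3.289 3.612 3.034
vertex -2.061 2.07 3.603
endloop
endfacet
facet normal 0.741 0.651 0.164
outer loop
vertex -2.061 2.07 3.603
vertex -3.289 3.612 3.034
vertex -2.28 2.213 4.026
endloop
endfacet
facet normal 0.506 -0.703 0.500
outer loop
vertex -2.061 2.07 3.603
vertex -2.28 2.213 4.026
vertex -2.616 1.751 3.716
endloop
endfacet
facet normal -0.507 0.702 -0.500
outer loop
vertex -3.289 3.612 3.034
vertex -3.624 3.149 2.724
vertex -3.704 3.484 3.275
endloop
endfacet
facet normal 0.213 0.663 0.718
outer loop
vertex -3.289 3.612 3.034
vertex -3.704 3.484 3.275
vertex -2.28 2.213 4.026
endloop
endfacet
facet normal 0.214 0.663 0.717
outer loop
vertex -2.28 2.213 4.026
vertex -3.704 3.484 3.275
vertex -2.695 2.085 4.268
endloop
endfacet
facet normal 0.507 -0.703 0.498
outer loop
vertex -2.28 2.213 4.026
vertex -2.695 2.085 4.268
vertex -2.616 1.751 3.716
endloop
endfacet
facet normal -0.507 0.702 -0.500
outer loop
vertex -3.704 3.484 3.275
vertex -3.624 3.149 2.724
vertex -4.073 3.16 3.194
endloop
endfacet
facet normal -0.439 0.287 0.851
outer loop
vertex -3.704 3.484 3.275
vertex -4.073 3.16 3.194
vertex -2.695 2.085 4.268
endloop
endfacet
facet normal -0.439 0.287 0.851
outer loop
vertex -2.695 2.085 4.268
vertex -4.073 3.16 3.194
vertex -3.064 1.761 4.187
endloop
endfacet
facet normal 0.508 -0.703 0.498
outer loop
vertex -2.695 2.085 4.268
vertex -3.064 1.761 4.187
vertex -2.616 1.751 3.716
endloop
endfacet
facet normal -0.506 0.703 -0.500
outer loop
vertex -4.073 3.16 3.194
vertex -3.624 3.149 2.724
vertex -4.179 2.83 2.837
endloop
endfacet
facet normal -0.835 -0.257 0.486
outer loop
vertex -4.073 3.16 3.194
vertex -4.179 2.83 2.837
vertex -3.064 1.761 4.187
endloop
endfacet
facet normal -0.835 -0.257 0.486
outer loop
vertex -3.064 1.761 4.187
vertex -4.179 2.83 2.837
vertex -3.17 1.431 3.83
endloop
endfacet
facet normal 0.508 -0.702 0.498
outer loop
vertex -3.064 1.761 4.187
vertex -3.17 1.431 3.83
vertex -2.616 1.751 3.716
endloop
endfacet
facet normal -0.506 0.703 -0.500
outer loop
vertex -4.179 2.83 2.837
vertex -3.624 3.149 2.724
vertex -3.96 2.687 2.414
endloop
endfacet
facet normal -0.741 -0.651 -0.164
outer loop
vertex -4.179 2.83 2.837
vertex -3.96 2.687 2.414
vertex -3.17 1.431 3.83
endloop
endfacet
facet normal -0.741 -0.651 -0.164
outer loop
vertex -3.17 1.431 3.83
vertex -3.96 2.687 2.414
vertex -2.951 1.288 3.406
endloop
endfacet
facet normal 0.508 -0.702 0.499
outer loop
vertex -3.17 1.431 3.83
vertex -2.951 1.288 3.406
vertex -2.616 1.751 3.716
endloop
endfacet
facet normal -0.507 0.703 -0.498
outer loop
vertex -3.96 2.687 2.414
vertex -3.624 3.149 2.724
vertex -3.545 2.815 2.172
endloop
endfacet
facet normal -0.214 -0.663 -0.717
outer loop
vertex -3.96 2.687 2.414
vertex -3.545 2.815 2.172
vertex -2.951 1.288 3.406
endloop
endfacet
facet normal -0.212 -0.663 -0.718
outer loop
vertex -2.951 1.288 3.406
vertex -3.545 2.815 2.172
vertex -2.536 1.416 3.165
endloop
endfacet
facet normal 0.507 -0.702 0.500
outer loop
vertex -2.951 1.288 3.406
vertex -2.536 1.416 3.165
vertex -2.616 1.751 3.716
endloop
endfacet
facet normal -0.508 0.703 -0.498
outer loop
vertex -3.545 2.815 2.172
vertex -3.624 3.149 2.724
vertex -3.176 3.139 2.253
endloop
endfacet
facet normal 0.439 -0.287 -0.851
outer loop
vertex -3.545 2.815 2.172
vertex -3.176 3.139 2.253
vertex -2.536 1.416 3.165
endloop
endfacet
facet normal 0.439 -0.287 -0.851
outer loop
vertex -2.536 1.416 3.165
vertex -3.176 3.139 2.253
vertex -2.167 1.74 3.246
endloop
endfacet
facet normal 0.507 -0.702 0.500
outer loop
vertex -2.536 1.416 3.165
vertex -2.167 1.74 3.246
vertex -2.616 1.751 3.716
endloop
endfacet

endsolid


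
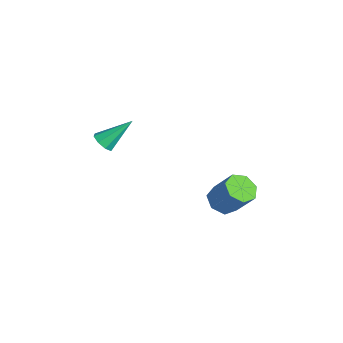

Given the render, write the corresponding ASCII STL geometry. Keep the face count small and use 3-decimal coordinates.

solid 
facet normal -0.009 -0.749 -0.662
outer loop
vertex 1.002 -3.657 1.801
vertex 0.583 -3.89 2.07
vertex 0.628 -3.527 1.659
endloop
endfacet
facet normal 0.439 0.783 -0.441
outer loop
vertex 1.002 -3.657 1.801
vertex 0.628 -3.527 1.659
vertex 0.597 -2.67 3.15
endloop
endfacet
facet normal -0.009 -0.749 -0.662
outer loop
vertex 0.628 -3.527 1.659
vertex 0.583 -3.89 2.07
vertex 0.227 -3.61 1.758
endloop
endfacet
facet normal -0.290 0.827 -0.481
outer loop
vertex 0.628 -3.527 1.659
vertex 0.227 -3.61 1.758
vertex 0.597 -2.67 3.15
endloop
endfacet
facet normal -0.009 -0.749 -0.662
outer loop
vertex 0.227 -3.61 1.758
vertex 0.583 -3.89 2.07
vertex 0.035 -3.857 2.04
endloop
endfacet
facet normal -0.847 0.517 -0.124
outer loop
vertex 0.227 -3.61 1.758
vertex 0.035 -3.857 2.04
vertex 0.597 -2.67 3.15
endloop
endfacet
facet normal -0.009 -0.749 -0.663
outer loop
vertex 0.035 -3.857 2.04
vertex 0.583 -3.89 2.07
vertex 0.163 -4.123 2.339
endloop
endfacet
facet normal -0.907 0.036 0.420
outer loop
vertex 0.035 -3.857 2.04
vertex 0.163 -4.123 2.339
vertex 0.597 -2.67 3.15
endloop
endfacet
facet normal -0.009 -0.749 -0.662
outer loop
vertex 0.163 -4.123 2.339
vertex 0.583 -3.89 2.07
vertex 0.538 -4.253 2.481
endloop
endfacet
facet normal -0.433 -0.337 0.836
outer loop
vertex 0.163 -4.123 2.339
vertex 0.538 -4.253 2.481
vertex 0.597 -2.67 3.15
endloop
endfacet
facet normal -0.010 -0.749 -0.663
outer loop
vertex 0.538 -4.253 2.481
vertex 0.583 -3.89 2.07
vertex 0.938 -4.171 2.382
endloop
endfacet
facet normal 0.295 -0.381 0.876
outer loop
vertex 0.538 -4.253 2.481
vertex 0.938 -4.171 2.382
vertex 0.597 -2.67 3.15
endloop
endfacet
facet normal -0.010 -0.749 -0.663
outer loop
vertex 0.938 -4.171 2.382
vertex 0.583 -3.89 2.07
vertex 1.131 -3.924 2.1
endloop
endfacet
facet normal 0.851 -0.072 0.519
outer loop
vertex 0.938 -4.171 2.382
vertex 1.131 -3.924 2.1
vertex 0.597 -2.67 3.15
endloop
endfacet
facet normal -0.010 -0.748 -0.664
outer loop
vertex 1.131 -3.924 2.1
vertex 0.583 -3.89 2.07
vertex 1.002 -3.657 1.801
endloop
endfacet
facet normal 0.911 0.410 -0.027
outer loop
vertex 1.131 -3.924 2.1
vertex 1.002 -3.657 1.801
vertex 0.597 -2.67 3.15
endloop
endfacet
facet normal -0.475 -0.359 -0.803
outer loop
vertex 0.384 1.828 -3.648
vertex -0.01 1.332 -3.193
vertex -0.204 2.058 -3.403
endloop
endfacet
facet normal 0.142 0.869 -0.474
outer loop
vertex 0.384 1.828 -3.648
vertex -0.204 2.058 -3.403
vertex 1.144 2.404 -2.363
endloop
endfacet
facet normal 0.142 0.870 -0.473
outer loop
vertex 1.144 2.404 -2.363
vertex -0.204 2.058 -3.403
vertex 0.556 2.633 -2.118
endloop
endfacet
facet normal 0.475 0.361 0.803
outer loop
vertex 1.144 2.404 -2.363
vertex 0.556 2.633 -2.118
vertex 0.75 1.908 -1.907
endloop
endfacet
facet normal -0.475 -0.359 -0.803
outer loop
vertex -0.204 2.058 -3.403
vertex -0.01 1.332 -3.193
vertex -0.646 1.741 -3.0
endloop
endfacet
facet normal -0.590 0.807 -0.012
outer loop
vertex -0.204 2.058 -3.403
vertex -0.646 1.741 -3.0
vertex 0.556 2.633 -2.118
endloop
endfacet
facet normal -0.590 0.807 -0.012
outer loop
vertex 0.556 2.633 -2.118
vertex -0.646 1.741 -3.0
vertex 0.114 2.316 -1.715
endloop
endfacet
facet normal 0.474 0.361 0.803
outer loop
vertex 0.556 2.633 -2.118
vertex 0.114 2.316 -1.715
vertex 0.75 1.908 -1.907
endloop
endfacet
facet normal -0.475 -0.360 -0.803
outer loop
vertex -0.646 1.741 -3.0
vertex -0.01 1.332 -3.193
vertex -0.609 1.116 -2.742
endloop
endfacet
facet normal -0.878 0.137 0.458
outer loop
vertex -0.646 1.741 -3.0
vertex -0.609 1.116 -2.742
vertex 0.114 2.316 -1.715
endloop
endfacet
facet normal -0.878 0.137 0.458
outer loop
vertex 0.114 2.316 -1.715
vertex -0.609 1.116 -2.742
vertex 0.151 1.692 -1.457
endloop
endfacet
facet normal 0.474 0.360 0.804
outer loop
vertex 0.114 2.316 -1.715
vertex 0.151 1.692 -1.457
vertex 0.75 1.908 -1.907
endloop
endfacet
facet normal -0.475 -0.361 -0.803
outer loop
vertex -0.609 1.116 -2.742
vertex -0.01 1.332 -3.193
vertex -0.121 0.654 -2.823
endloop
endfacet
facet normal -0.505 -0.636 0.584
outer loop
vertex -0.609 1.116 -2.742
vertex -0.121 0.654 -2.823
vertex 0.151 1.692 -1.457
endloop
endfacet
facet normal -0.505 -0.636 0.584
outer loop
vertex 0.151 1.692 -1.457
vertex -0.121 0.654 -2.823
vertex 0.639 1.23 -1.538
endloop
endfacet
facet normal 0.474 0.360 0.804
outer loop
vertex 0.151 1.692 -1.457
vertex 0.639 1.23 -1.538
vertex 0.75 1.908 -1.907
endloop
endfacet
facet normal -0.475 -0.361 -0.803
outer loop
vertex -0.121 0.654 -2.823
vertex -0.01 1.332 -3.193
vertex 0.451 0.703 -3.183
endloop
endfacet
facet normal 0.249 -0.930 0.270
outer loop
vertex -0.121 0.654 -2.823
vertex 0.451 0.703 -3.183
vertex 0.639 1.23 -1.538
endloop
endfacet
facet normal 0.248 -0.930 0.270
outer loop
vertex 0.639 1.23 -1.538
vertex 0.451 0.703 -3.183
vertex 1.21 1.278 -1.898
endloop
endfacet
facet normal 0.476 0.359 0.803
outer loop
vertex 0.639 1.23 -1.538
vertex 1.21 1.278 -1.898
vertex 0.75 1.908 -1.907
endloop
endfacet
facet normal -0.475 -0.361 -0.803
outer loop
vertex 0.451 0.703 -3.183
vertex -0.01 1.332 -3.193
vertex 0.675 1.225 -3.55
endloop
endfacet
facet normal 0.815 -0.524 -0.247
outer loop
vertex 0.451 0.703 -3.183
vertex 0.675 1.225 -3.55
vertex 1.21 1.278 -1.898
endloop
endfacet
facet normal 0.815 -0.524 -0.247
outer loop
vertex 1.21 1.278 -1.898
vertex 0.675 1.225 -3.55
vertex 1.435 1.801 -2.265
endloop
endfacet
facet normal 0.476 0.359 0.803
outer loop
vertex 1.21 1.278 -1.898
vertex 1.435 1.801 -2.265
vertex 0.75 1.908 -1.907
endloop
endfacet
facet normal -0.475 -0.360 -0.803
outer loop
vertex 0.675 1.225 -3.55
vertex -0.01 1.332 -3.193
vertex 0.384 1.828 -3.648
endloop
endfacet
facet normal 0.768 0.277 -0.578
outer loop
vertex 0.675 1.225 -3.55
vertex 0.384 1.828 -3.648
vertex 1.435 1.801 -2.265
endloop
endfacet
facet normal 0.768 0.277 -0.578
outer loop
vertex 1.435 1.801 -2.265
vertex 0.384 1.828 -3.648
vertex 1.144 2.404 -2.363
endloop
endfacet
facet normal 0.476 0.360 0.803
outer loop
vertex 1.435 1.801 -2.265
vertex 1.144 2.404 -2.363
vertex 0.75 1.908 -1.907
endloop
endfacet

endsolid


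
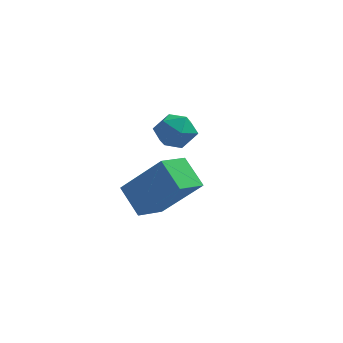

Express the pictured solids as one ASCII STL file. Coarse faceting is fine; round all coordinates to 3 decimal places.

solid 
facet normal -0.769 -0.590 0.246
outer loop
vertex -2.429 3.729 3.411
vertex -2.051 3.169 3.251
vertex -2.039 3.423 3.896
endloop
endfacet
facet normal -0.776 0.010 0.631
outer loop
vertex -2.429 3.729 3.411
vertex -2.039 3.423 3.896
vertex -2.063 4.115 3.855
endloop
endfacet
facet normal -0.808 0.561 0.179
outer loop
vertex -2.429 3.729 3.411
vertex -2.063 4.115 3.855
vertex -2.09 4.29 3.184
endloop
endfacet
facet normal -0.821 0.299 -0.486
outer loop
vertex -2.429 3.729 3.411
vertex -2.09 4.29 3.184
vertex -2.082 3.705 2.81
endloop
endfacet
facet normal -0.797 -0.411 -0.443
outer loop
vertex -2.429 3.729 3.411
vertex -2.082 3.705 2.81
vertex -2.051 3.169 3.251
endloop
endfacet
facet normal -0.159 0.053 0.986
outer loop
vertex -2.063 4.115 3.855
vertex -2.039 3.423 3.896
vertex -1.458 3.795 3.97
endloop
endfacet
facet normal -0.147 -0.919 0.365
outer loop
vertex -2.039 3.423 3.896
vertex -2.051 3.169 3.251
vertex -1.45 3.21 3.596
endloop
endfacet
facet normal -0.190 -0.630 -0.753
outer loop
vertex -2.051 3.169 3.251
vertex -2.082 3.705 2.81
vertex -1.477 3.385 2.925
endloop
endfacet
facet normal -0.230 0.522 -0.821
outer loop
vertex -2.082 3.705 2.81
vertex -2.09 4.29 3.184
vertex -1.501 4.077 2.884
endloop
endfacet
facet normal -0.211 0.944 0.255
outer loop
vertex -2.09 4.29 3.184
vertex -2.063 4.115 3.855
vertex -1.489 4.331 3.529
endloop
endfacet
facet normal 0.821 -0.299 0.486
outer loop
vertex -1.111 3.771 3.369
vertex -1.458 3.795 3.97
vertex -1.45 3.21 3.596
endloop
endfacet
facet normal 0.808 -0.561 -0.179
outer loop
vertex -1.111 3.771 3.369
vertex -1.45 3.21 3.596
vertex -1.477 3.385 2.925
endloop
endfacet
facet normal 0.776 -0.010 -0.631
outer loop
vertex -1.111 3.771 3.369
vertex -1.477 3.385 2.925
vertex -1.501 4.077 2.884
endloop
endfacet
facet normal 0.769 0.590 -0.246
outer loop
vertex -1.111 3.771 3.369
vertex -1.501 4.077 2.884
vertex -1.489 4.331 3.529
endloop
endfacet
facet normal 0.797 0.411 0.443
outer loop
vertex -1.111 3.771 3.369
vertex -1.489 4.331 3.529
vertex -1.458 3.795 3.97
endloop
endfacet
facet normal 0.230 -0.522 0.821
outer loop
vertex -1.45 3.21 3.596
vertex -1.458 3.795 3.97
vertex -2.039 3.423 3.896
endloop
endfacet
facet normal 0.211 -0.944 -0.255
outer loop
vertex -1.477 3.385 2.925
vertex -1.45 3.21 3.596
vertex -2.051 3.169 3.251
endloop
endfacet
facet normal 0.159 -0.053 -0.986
outer loop
vertex -1.501 4.077 2.884
vertex -1.477 3.385 2.925
vertex -2.082 3.705 2.81
endloop
endfacet
facet normal 0.147 0.919 -0.365
outer loop
vertex -1.489 4.331 3.529
vertex -1.501 4.077 2.884
vertex -2.09 4.29 3.184
endloop
endfacet
facet normal 0.190 0.630 0.753
outer loop
vertex -1.458 3.795 3.97
vertex -1.489 4.331 3.529
vertex -2.063 4.115 3.855
endloop
endfacet
facet normal -0.603 0.471 0.643
outer loop
vertex -1.154 0.262 3.974
vertex -0.748 1.1 3.741
vertex -2.364 0.488 2.674
endloop
endfacet
facet normal -0.423 -0.873 0.242
outer loop
vertex -1.712 -0.02 1.979
vertex -1.154 0.262 3.974
vertex -2.364 0.488 2.674
endloop
endfacet
facet normal -0.603 0.472 0.643
outer loop
vertex -2.364 0.488 2.674
vertex -0.748 1.1 3.741
vertex -1.957 1.326 2.441
endloop
endfacet
facet normal -0.676 0.126 -0.726
outer loop
vertex -1.957 1.326 2.441
vertex -1.712 -0.02 1.979
vertex -2.364 0.488 2.674
endloop
endfacet
facet normal 0.676 -0.126 0.726
outer loop
vertex -1.154 0.262 3.974
vertex -0.096 0.592 3.046
vertex -0.748 1.1 3.741
endloop
endfacet
facet normal -0.423 -0.873 0.242
outer loop
vertex -0.503 -0.246 3.279
vertex -1.154 0.262 3.974
vertex -1.712 -0.02 1.979
endloop
endfacet
facet normal 0.676 -0.127 0.726
outer loop
vertex -0.503 -0.246 3.279
vertex -0.096 0.592 3.046
vertex -1.154 0.262 3.974
endloop
endfacet
facet normal 0.423 0.873 -0.242
outer loop
vertex -0.748 1.1 3.741
vertex -0.096 0.592 3.046
vertex -1.957 1.326 2.441
endloop
endfacet
facet normal -0.676 0.126 -0.726
outer loop
vertex -1.306 0.818 1.746
vertex -1.712 -0.02 1.979
vertex -1.957 1.326 2.441
endloop
endfacet
facet normal 0.423 0.873 -0.242
outer loop
vertex -1.957 1.326 2.441
vertex -0.096 0.592 3.046
vertex -1.306 0.818 1.746
endloop
endfacet
facet normal 0.604 -0.471 -0.643
outer loop
vertex -1.306 0.818 1.746
vertex -0.503 -0.246 3.279
vertex -1.712 -0.02 1.979
endloop
endfacet
facet normal 0.603 -0.472 -0.643
outer loop
vertex -0.096 0.592 3.046
vertex -0.503 -0.246 3.279
vertex -1.306 0.818 1.746
endloop
endfacet

endsolid


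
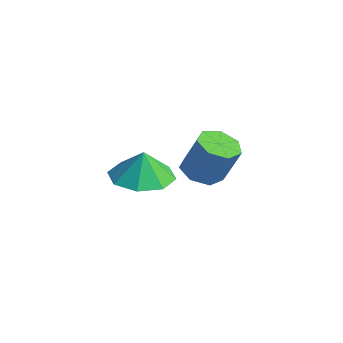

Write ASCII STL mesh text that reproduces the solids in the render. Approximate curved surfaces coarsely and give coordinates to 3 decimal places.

solid 
facet normal -0.050 -0.043 -0.998
outer loop
vertex -1.11 -1.705 0.666
vertex -2.146 -1.783 0.721
vertex -1.47 -0.995 0.653
endloop
endfacet
facet normal 0.688 0.360 0.630
outer loop
vertex -1.11 -1.705 0.666
vertex -1.47 -0.995 0.653
vertex -2.094 -1.737 1.759
endloop
endfacet
facet normal -0.050 -0.043 -0.998
outer loop
vertex -1.47 -0.995 0.653
vertex -2.146 -1.783 0.721
vertex -2.226 -0.747 0.68
endloop
endfacet
facet normal 0.261 0.727 0.635
outer loop
vertex -1.47 -0.995 0.653
vertex -2.226 -0.747 0.68
vertex -2.094 -1.737 1.759
endloop
endfacet
facet normal -0.050 -0.043 -0.998
outer loop
vertex -2.226 -0.747 0.68
vertex -2.146 -1.783 0.721
vertex -2.935 -1.105 0.731
endloop
endfacet
facet normal -0.298 0.685 0.665
outer loop
vertex -2.226 -0.747 0.68
vertex -2.935 -1.105 0.731
vertex -2.094 -1.737 1.759
endloop
endfacet
facet normal -0.050 -0.043 -0.998
outer loop
vertex -2.935 -1.105 0.731
vertex -2.146 -1.783 0.721
vertex -3.182 -1.861 0.776
endloop
endfacet
facet normal -0.664 0.259 0.702
outer loop
vertex -2.935 -1.105 0.731
vertex -3.182 -1.861 0.776
vertex -2.094 -1.737 1.759
endloop
endfacet
facet normal -0.050 -0.044 -0.998
outer loop
vertex -3.182 -1.861 0.776
vertex -2.146 -1.783 0.721
vertex -2.822 -2.57 0.789
endloop
endfacet
facet normal -0.620 -0.302 0.724
outer loop
vertex -3.182 -1.861 0.776
vertex -2.822 -2.57 0.789
vertex -2.094 -1.737 1.759
endloop
endfacet
facet normal -0.049 -0.044 -0.998
outer loop
vertex -2.822 -2.57 0.789
vertex -2.146 -1.783 0.721
vertex -2.066 -2.819 0.763
endloop
endfacet
facet normal -0.195 -0.667 0.719
outer loop
vertex -2.822 -2.57 0.789
vertex -2.066 -2.819 0.763
vertex -2.094 -1.737 1.759
endloop
endfacet
facet normal -0.049 -0.044 -0.998
outer loop
vertex -2.066 -2.819 0.763
vertex -2.146 -1.783 0.721
vertex -1.357 -2.46 0.712
endloop
endfacet
facet normal 0.366 -0.625 0.689
outer loop
vertex -2.066 -2.819 0.763
vertex -1.357 -2.46 0.712
vertex -2.094 -1.737 1.759
endloop
endfacet
facet normal -0.050 -0.045 -0.998
outer loop
vertex -1.357 -2.46 0.712
vertex -2.146 -1.783 0.721
vertex -1.11 -1.705 0.666
endloop
endfacet
facet normal 0.731 -0.199 0.652
outer loop
vertex -1.357 -2.46 0.712
vertex -1.11 -1.705 0.666
vertex -2.094 -1.737 1.759
endloop
endfacet
facet normal -0.337 -0.213 -0.917
outer loop
vertex -2.812 1.692 -1.121
vertex -3.346 1.228 -0.817
vertex -3.397 1.98 -0.973
endloop
endfacet
facet normal 0.348 0.877 -0.332
outer loop
vertex -2.812 1.692 -1.121
vertex -3.397 1.98 -0.973
vertex -2.3 2.017 0.273
endloop
endfacet
facet normal 0.347 0.878 -0.331
outer loop
vertex -2.3 2.017 0.273
vertex -3.397 1.98 -0.973
vertex -2.885 2.304 0.421
endloop
endfacet
facet normal 0.337 0.213 0.917
outer loop
vertex -2.3 2.017 0.273
vertex -2.885 2.304 0.421
vertex -2.834 1.552 0.577
endloop
endfacet
facet normal -0.336 -0.213 -0.917
outer loop
vertex -3.397 1.98 -0.973
vertex -3.346 1.228 -0.817
vertex -3.943 1.701 -0.708
endloop
endfacet
facet normal -0.468 0.883 -0.034
outer loop
vertex -3.397 1.98 -0.973
vertex -3.943 1.701 -0.708
vertex -2.885 2.304 0.421
endloop
endfacet
facet normal -0.467 0.884 -0.035
outer loop
vertex -2.885 2.304 0.421
vertex -3.943 1.701 -0.708
vertex -3.431 2.026 0.686
endloop
endfacet
facet normal 0.337 0.213 0.917
outer loop
vertex -2.885 2.304 0.421
vertex -3.431 2.026 0.686
vertex -2.834 1.552 0.577
endloop
endfacet
facet normal -0.336 -0.213 -0.917
outer loop
vertex -3.943 1.701 -0.708
vertex -3.346 1.228 -0.817
vertex -4.04 1.066 -0.525
endloop
endfacet
facet normal -0.930 0.225 0.289
outer loop
vertex -3.943 1.701 -0.708
vertex -4.04 1.066 -0.525
vertex -3.431 2.026 0.686
endloop
endfacet
facet normal -0.930 0.225 0.289
outer loop
vertex -3.431 2.026 0.686
vertex -4.04 1.066 -0.525
vertex -3.528 1.391 0.869
endloop
endfacet
facet normal 0.337 0.213 0.917
outer loop
vertex -3.431 2.026 0.686
vertex -3.528 1.391 0.869
vertex -2.834 1.552 0.577
endloop
endfacet
facet normal -0.336 -0.215 -0.917
outer loop
vertex -4.04 1.066 -0.525
vertex -3.346 1.228 -0.817
vertex -3.614 0.553 -0.561
endloop
endfacet
facet normal -0.693 -0.603 0.395
outer loop
vertex -4.04 1.066 -0.525
vertex -3.614 0.553 -0.561
vertex -3.528 1.391 0.869
endloop
endfacet
facet normal -0.694 -0.603 0.395
outer loop
vertex -3.528 1.391 0.869
vertex -3.614 0.553 -0.561
vertex -3.102 0.877 0.833
endloop
endfacet
facet normal 0.336 0.214 0.917
outer loop
vertex -3.528 1.391 0.869
vertex -3.102 0.877 0.833
vertex -2.834 1.552 0.577
endloop
endfacet
facet normal -0.338 -0.214 -0.917
outer loop
vertex -3.614 0.553 -0.561
vertex -3.346 1.228 -0.817
vertex -2.986 0.547 -0.791
endloop
endfacet
facet normal 0.065 -0.977 0.203
outer loop
vertex -3.614 0.553 -0.561
vertex -2.986 0.547 -0.791
vertex -3.102 0.877 0.833
endloop
endfacet
facet normal 0.067 -0.977 0.203
outer loop
vertex -3.102 0.877 0.833
vertex -2.986 0.547 -0.791
vertex -2.474 0.872 0.603
endloop
endfacet
facet normal 0.337 0.214 0.917
outer loop
vertex -3.102 0.877 0.833
vertex -2.474 0.872 0.603
vertex -2.834 1.552 0.577
endloop
endfacet
facet normal -0.337 -0.213 -0.917
outer loop
vertex -2.986 0.547 -0.791
vertex -3.346 1.228 -0.817
vertex -2.63 1.055 -1.04
endloop
endfacet
facet normal 0.777 -0.614 -0.142
outer loop
vertex -2.986 0.547 -0.791
vertex -2.63 1.055 -1.04
vertex -2.474 0.872 0.603
endloop
endfacet
facet normal 0.776 -0.615 -0.142
outer loop
vertex -2.474 0.872 0.603
vertex -2.63 1.055 -1.04
vertex -2.118 1.379 0.354
endloop
endfacet
facet normal 0.337 0.214 0.917
outer loop
vertex -2.474 0.872 0.603
vertex -2.118 1.379 0.354
vertex -2.834 1.552 0.577
endloop
endfacet
facet normal -0.337 -0.213 -0.917
outer loop
vertex -2.63 1.055 -1.04
vertex -3.346 1.228 -0.817
vertex -2.812 1.692 -1.121
endloop
endfacet
facet normal 0.901 0.209 -0.380
outer loop
vertex -2.63 1.055 -1.04
vertex -2.812 1.692 -1.121
vertex -2.118 1.379 0.354
endloop
endfacet
facet normal 0.901 0.209 -0.380
outer loop
vertex -2.118 1.379 0.354
vertex -2.812 1.692 -1.121
vertex -2.3 2.017 0.273
endloop
endfacet
facet normal 0.337 0.213 0.917
outer loop
vertex -2.118 1.379 0.354
vertex -2.3 2.017 0.273
vertex -2.834 1.552 0.577
endloop
endfacet

endsolid


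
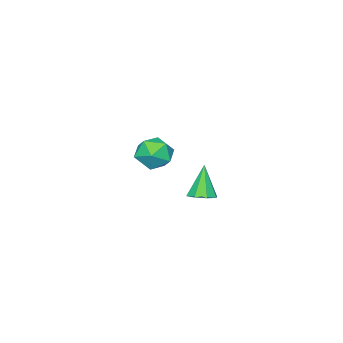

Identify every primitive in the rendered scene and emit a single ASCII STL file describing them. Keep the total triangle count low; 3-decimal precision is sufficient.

solid 
facet normal 0.346 0.202 -0.916
outer loop
vertex -0.164 2.792 -1.871
vertex -0.6 3.095 -1.969
vertex -0.109 3.187 -1.763
endloop
endfacet
facet normal 0.748 -0.270 0.606
outer loop
vertex -0.164 2.792 -1.871
vertex -0.109 3.187 -1.763
vertex -1.06 2.825 -0.751
endloop
endfacet
facet normal 0.347 0.202 -0.916
outer loop
vertex -0.109 3.187 -1.763
vertex -0.6 3.095 -1.969
vertex -0.342 3.528 -1.776
endloop
endfacet
facet normal 0.580 0.423 0.696
outer loop
vertex -0.109 3.187 -1.763
vertex -0.342 3.528 -1.776
vertex -1.06 2.825 -0.751
endloop
endfacet
facet normal 0.346 0.203 -0.916
outer loop
vertex -0.342 3.528 -1.776
vertex -0.6 3.095 -1.969
vertex -0.725 3.616 -1.901
endloop
endfacet
facet normal 0.004 0.823 0.567
outer loop
vertex -0.342 3.528 -1.776
vertex -0.725 3.616 -1.901
vertex -1.06 2.825 -0.751
endloop
endfacet
facet normal 0.348 0.203 -0.915
outer loop
vertex -0.725 3.616 -1.901
vertex -0.6 3.095 -1.969
vertex -1.035 3.398 -2.067
endloop
endfacet
facet normal -0.650 0.701 0.293
outer loop
vertex -0.725 3.616 -1.901
vertex -1.035 3.398 -2.067
vertex -1.06 2.825 -0.751
endloop
endfacet
facet normal 0.347 0.202 -0.916
outer loop
vertex -1.035 3.398 -2.067
vertex -0.6 3.095 -1.969
vertex -1.09 3.003 -2.175
endloop
endfacet
facet normal -0.991 0.128 0.037
outer loop
vertex -1.035 3.398 -2.067
vertex -1.09 3.003 -2.175
vertex -1.06 2.825 -0.751
endloop
endfacet
facet normal 0.347 0.204 -0.916
outer loop
vertex -1.09 3.003 -2.175
vertex -0.6 3.095 -1.969
vertex -0.858 2.662 -2.163
endloop
endfacet
facet normal -0.825 -0.563 -0.053
outer loop
vertex -1.09 3.003 -2.175
vertex -0.858 2.662 -2.163
vertex -1.06 2.825 -0.751
endloop
endfacet
facet normal 0.347 0.203 -0.916
outer loop
vertex -0.858 2.662 -2.163
vertex -0.6 3.095 -1.969
vertex -0.474 2.574 -2.037
endloop
endfacet
facet normal -0.246 -0.966 0.076
outer loop
vertex -0.858 2.662 -2.163
vertex -0.474 2.574 -2.037
vertex -1.06 2.825 -0.751
endloop
endfacet
facet normal 0.347 0.203 -0.915
outer loop
vertex -0.474 2.574 -2.037
vertex -0.6 3.095 -1.969
vertex -0.164 2.792 -1.871
endloop
endfacet
facet normal 0.406 -0.844 0.350
outer loop
vertex -0.474 2.574 -2.037
vertex -0.164 2.792 -1.871
vertex -1.06 2.825 -0.751
endloop
endfacet
facet normal -0.976 -0.157 0.152
outer loop
vertex -4.14 -1.086 -2.705
vertex -4.064 -1.847 -3.003
vertex -3.961 -1.709 -2.201
endloop
endfacet
facet normal -0.715 0.304 0.630
outer loop
vertex -4.14 -1.086 -2.705
vertex -3.961 -1.709 -2.201
vertex -3.579 -0.988 -2.115
endloop
endfacet
facet normal -0.437 0.857 0.273
outer loop
vertex -4.14 -1.086 -2.705
vertex -3.579 -0.988 -2.115
vertex -3.444 -0.681 -2.863
endloop
endfacet
facet normal -0.525 0.737 -0.426
outer loop
vertex -4.14 -1.086 -2.705
vertex -3.444 -0.681 -2.863
vertex -3.744 -1.212 -3.412
endloop
endfacet
facet normal -0.859 0.110 -0.501
outer loop
vertex -4.14 -1.086 -2.705
vertex -3.744 -1.212 -3.412
vertex -4.064 -1.847 -3.003
endloop
endfacet
facet normal -0.186 -0.019 0.982
outer loop
vertex -3.579 -0.988 -2.115
vertex -3.961 -1.709 -2.201
vertex -3.156 -1.688 -2.048
endloop
endfacet
facet normal -0.608 -0.765 0.210
outer loop
vertex -3.961 -1.709 -2.201
vertex -4.064 -1.847 -3.003
vertex -3.456 -2.219 -2.597
endloop
endfacet
facet normal -0.418 -0.334 -0.845
outer loop
vertex -4.064 -1.847 -3.003
vertex -3.744 -1.212 -3.412
vertex -3.321 -1.912 -3.345
endloop
endfacet
facet normal 0.120 0.680 -0.723
outer loop
vertex -3.744 -1.212 -3.412
vertex -3.444 -0.681 -2.863
vertex -2.939 -1.191 -3.259
endloop
endfacet
facet normal 0.264 0.875 0.407
outer loop
vertex -3.444 -0.681 -2.863
vertex -3.579 -0.988 -2.115
vertex -2.836 -1.053 -2.457
endloop
endfacet
facet normal 0.525 -0.737 0.426
outer loop
vertex -2.76 -1.814 -2.755
vertex -3.156 -1.688 -2.048
vertex -3.456 -2.219 -2.597
endloop
endfacet
facet normal 0.437 -0.857 -0.273
outer loop
vertex -2.76 -1.814 -2.755
vertex -3.456 -2.219 -2.597
vertex -3.321 -1.912 -3.345
endloop
endfacet
facet normal 0.715 -0.304 -0.630
outer loop
vertex -2.76 -1.814 -2.755
vertex -3.321 -1.912 -3.345
vertex -2.939 -1.191 -3.259
endloop
endfacet
facet normal 0.976 0.157 -0.152
outer loop
vertex -2.76 -1.814 -2.755
vertex -2.939 -1.191 -3.259
vertex -2.836 -1.053 -2.457
endloop
endfacet
facet normal 0.859 -0.110 0.501
outer loop
vertex -2.76 -1.814 -2.755
vertex -2.836 -1.053 -2.457
vertex -3.156 -1.688 -2.048
endloop
endfacet
facet normal -0.120 -0.680 0.723
outer loop
vertex -3.456 -2.219 -2.597
vertex -3.156 -1.688 -2.048
vertex -3.961 -1.709 -2.201
endloop
endfacet
facet normal -0.264 -0.875 -0.407
outer loop
vertex -3.321 -1.912 -3.345
vertex -3.456 -2.219 -2.597
vertex -4.064 -1.847 -3.003
endloop
endfacet
facet normal 0.186 0.019 -0.982
outer loop
vertex -2.939 -1.191 -3.259
vertex -3.321 -1.912 -3.345
vertex -3.744 -1.212 -3.412
endloop
endfacet
facet normal 0.608 0.765 -0.210
outer loop
vertex -2.836 -1.053 -2.457
vertex -2.939 -1.191 -3.259
vertex -3.444 -0.681 -2.863
endloop
endfacet
facet normal 0.418 0.334 0.845
outer loop
vertex -3.156 -1.688 -2.048
vertex -2.836 -1.053 -2.457
vertex -3.579 -0.988 -2.115
endloop
endfacet

endsolid


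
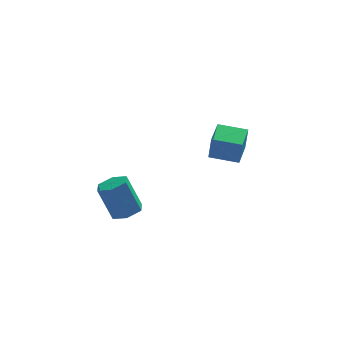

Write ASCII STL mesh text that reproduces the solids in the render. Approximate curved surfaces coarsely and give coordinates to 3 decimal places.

solid 
facet normal -0.941 0.321 0.107
outer loop
vertex 2.799 3.15 0.49
vertex 3.355 4.742 0.597
vertex 2.669 3.303 -1.108
endloop
endfacet
facet normal -0.329 -0.942 -0.063
outer loop
vertex 4.325 2.738 -1.297
vertex 2.799 3.15 0.49
vertex 2.669 3.303 -1.108
endloop
endfacet
facet normal -0.941 0.321 0.108
outer loop
vertex 2.669 3.303 -1.108
vertex 3.355 4.742 0.597
vertex 3.225 4.896 -1.0
endloop
endfacet
facet normal -0.081 0.095 -0.992
outer loop
vertex 3.225 4.896 -1.0
vertex 4.325 2.738 -1.297
vertex 2.669 3.303 -1.108
endloop
endfacet
facet normal 0.081 -0.095 0.992
outer loop
vertex 2.799 3.15 0.49
vertex 5.011 4.177 0.408
vertex 3.355 4.742 0.597
endloop
endfacet
facet normal -0.329 -0.942 -0.064
outer loop
vertex 4.455 2.584 0.3
vertex 2.799 3.15 0.49
vertex 4.325 2.738 -1.297
endloop
endfacet
facet normal 0.081 -0.096 0.992
outer loop
vertex 4.455 2.584 0.3
vertex 5.011 4.177 0.408
vertex 2.799 3.15 0.49
endloop
endfacet
facet normal 0.329 0.942 0.064
outer loop
vertex 3.355 4.742 0.597
vertex 5.011 4.177 0.408
vertex 3.225 4.896 -1.0
endloop
endfacet
facet normal -0.081 0.095 -0.992
outer loop
vertex 4.881 4.33 -1.19
vertex 4.325 2.738 -1.297
vertex 3.225 4.896 -1.0
endloop
endfacet
facet normal 0.329 0.942 0.063
outer loop
vertex 3.225 4.896 -1.0
vertex 5.011 4.177 0.408
vertex 4.881 4.33 -1.19
endloop
endfacet
facet normal 0.941 -0.321 -0.108
outer loop
vertex 4.881 4.33 -1.19
vertex 4.455 2.584 0.3
vertex 4.325 2.738 -1.297
endloop
endfacet
facet normal 0.941 -0.321 -0.107
outer loop
vertex 5.011 4.177 0.408
vertex 4.455 2.584 0.3
vertex 4.881 4.33 -1.19
endloop
endfacet
facet normal 0.348 -0.220 -0.911
outer loop
vertex -1.601 -2.824 -0.068
vertex -2.391 -3.253 -0.266
vertex -2.297 -2.356 -0.447
endloop
endfacet
facet normal 0.554 0.833 0.011
outer loop
vertex -1.601 -2.824 -0.068
vertex -2.297 -2.356 -0.447
vertex -2.34 -2.358 1.864
endloop
endfacet
facet normal 0.554 0.832 0.011
outer loop
vertex -2.34 -2.358 1.864
vertex -2.297 -2.356 -0.447
vertex -3.035 -1.89 1.485
endloop
endfacet
facet normal -0.348 0.220 0.911
outer loop
vertex -2.34 -2.358 1.864
vertex -3.035 -1.89 1.485
vertex -3.129 -2.787 1.666
endloop
endfacet
facet normal 0.348 -0.220 -0.911
outer loop
vertex -2.297 -2.356 -0.447
vertex -2.391 -3.253 -0.266
vertex -3.086 -2.785 -0.645
endloop
endfacet
facet normal -0.378 0.857 -0.351
outer loop
vertex -2.297 -2.356 -0.447
vertex -3.086 -2.785 -0.645
vertex -3.035 -1.89 1.485
endloop
endfacet
facet normal -0.377 0.857 -0.351
outer loop
vertex -3.035 -1.89 1.485
vertex -3.086 -2.785 -0.645
vertex -3.825 -2.319 1.287
endloop
endfacet
facet normal -0.348 0.220 0.911
outer loop
vertex -3.035 -1.89 1.485
vertex -3.825 -2.319 1.287
vertex -3.129 -2.787 1.666
endloop
endfacet
facet normal 0.348 -0.220 -0.911
outer loop
vertex -3.086 -2.785 -0.645
vertex -2.391 -3.253 -0.266
vertex -3.18 -3.682 -0.464
endloop
endfacet
facet normal -0.932 0.025 -0.362
outer loop
vertex -3.086 -2.785 -0.645
vertex -3.18 -3.682 -0.464
vertex -3.825 -2.319 1.287
endloop
endfacet
facet normal -0.932 0.025 -0.362
outer loop
vertex -3.825 -2.319 1.287
vertex -3.18 -3.682 -0.464
vertex -3.919 -3.216 1.468
endloop
endfacet
facet normal -0.348 0.220 0.911
outer loop
vertex -3.825 -2.319 1.287
vertex -3.919 -3.216 1.468
vertex -3.129 -2.787 1.666
endloop
endfacet
facet normal 0.348 -0.220 -0.911
outer loop
vertex -3.18 -3.682 -0.464
vertex -2.391 -3.253 -0.266
vertex -2.485 -4.15 -0.085
endloop
endfacet
facet normal -0.554 -0.832 -0.011
outer loop
vertex -3.18 -3.682 -0.464
vertex -2.485 -4.15 -0.085
vertex -3.919 -3.216 1.468
endloop
endfacet
facet normal -0.554 -0.833 -0.011
outer loop
vertex -3.919 -3.216 1.468
vertex -2.485 -4.15 -0.085
vertex -3.223 -3.684 1.847
endloop
endfacet
facet normal -0.348 0.220 0.911
outer loop
vertex -3.919 -3.216 1.468
vertex -3.223 -3.684 1.847
vertex -3.129 -2.787 1.666
endloop
endfacet
facet normal 0.348 -0.220 -0.911
outer loop
vertex -2.485 -4.15 -0.085
vertex -2.391 -3.253 -0.266
vertex -1.695 -3.721 0.113
endloop
endfacet
facet normal 0.377 -0.857 0.351
outer loop
vertex -2.485 -4.15 -0.085
vertex -1.695 -3.721 0.113
vertex -3.223 -3.684 1.847
endloop
endfacet
facet normal 0.378 -0.857 0.351
outer loop
vertex -3.223 -3.684 1.847
vertex -1.695 -3.721 0.113
vertex -2.434 -3.255 2.045
endloop
endfacet
facet normal -0.348 0.220 0.911
outer loop
vertex -3.223 -3.684 1.847
vertex -2.434 -3.255 2.045
vertex -3.129 -2.787 1.666
endloop
endfacet
facet normal 0.348 -0.220 -0.911
outer loop
vertex -1.695 -3.721 0.113
vertex -2.391 -3.253 -0.266
vertex -1.601 -2.824 -0.068
endloop
endfacet
facet normal 0.932 -0.025 0.362
outer loop
vertex -1.695 -3.721 0.113
vertex -1.601 -2.824 -0.068
vertex -2.434 -3.255 2.045
endloop
endfacet
facet normal 0.932 -0.025 0.362
outer loop
vertex -2.434 -3.255 2.045
vertex -1.601 -2.824 -0.068
vertex -2.34 -2.358 1.864
endloop
endfacet
facet normal -0.348 0.220 0.911
outer loop
vertex -2.434 -3.255 2.045
vertex -2.34 -2.358 1.864
vertex -3.129 -2.787 1.666
endloop
endfacet

endsolid
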